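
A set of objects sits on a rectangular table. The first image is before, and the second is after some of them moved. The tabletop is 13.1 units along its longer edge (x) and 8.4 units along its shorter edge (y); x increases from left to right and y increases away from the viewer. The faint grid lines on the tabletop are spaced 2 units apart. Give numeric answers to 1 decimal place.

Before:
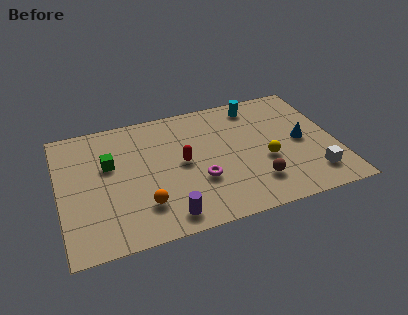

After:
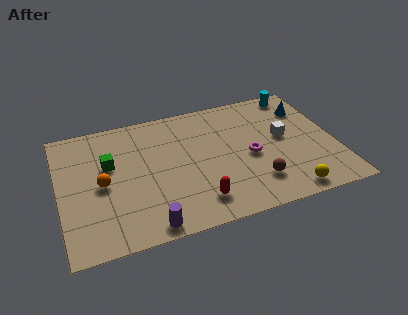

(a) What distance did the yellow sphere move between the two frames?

2.5

The yellow sphere moved from about (9.7, 3.3) to (10.5, 0.9), a distance of √(0.8² + 2.4²) ≈ 2.5.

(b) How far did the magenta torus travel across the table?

2.7

The magenta torus moved from about (6.5, 2.9) to (9.0, 3.8), a distance of √(2.5² + 0.9²) ≈ 2.7.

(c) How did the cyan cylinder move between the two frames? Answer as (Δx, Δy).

(2.1, 0.3)

The cyan cylinder started near (9.6, 7.2) and ended near (11.7, 7.5).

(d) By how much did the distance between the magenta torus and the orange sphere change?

+4.2

They were about 2.8 units apart before and 7.0 after — 4.2 units further apart.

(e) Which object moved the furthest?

the white cube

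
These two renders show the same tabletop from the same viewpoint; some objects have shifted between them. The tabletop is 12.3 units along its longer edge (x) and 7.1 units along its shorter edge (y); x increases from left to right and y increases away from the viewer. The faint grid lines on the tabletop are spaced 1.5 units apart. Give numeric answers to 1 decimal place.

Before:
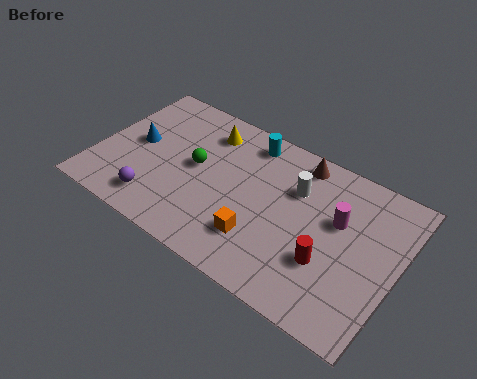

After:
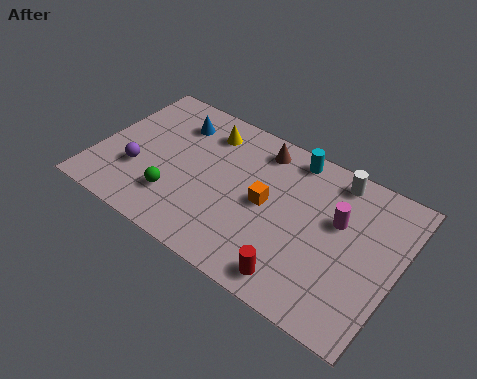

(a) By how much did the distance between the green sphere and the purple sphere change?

-1.0

They were about 2.8 units apart before and 1.8 after — 1.0 units closer together.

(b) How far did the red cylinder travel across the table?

1.7

From (9.7, 2.4) to (8.7, 1.0), the red cylinder covered √(1.0² + 1.4²) ≈ 1.7 units.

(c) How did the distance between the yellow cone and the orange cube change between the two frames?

-1.2

Before: roughly 4.8 units apart; after: 3.6. That's 1.2 units closer together.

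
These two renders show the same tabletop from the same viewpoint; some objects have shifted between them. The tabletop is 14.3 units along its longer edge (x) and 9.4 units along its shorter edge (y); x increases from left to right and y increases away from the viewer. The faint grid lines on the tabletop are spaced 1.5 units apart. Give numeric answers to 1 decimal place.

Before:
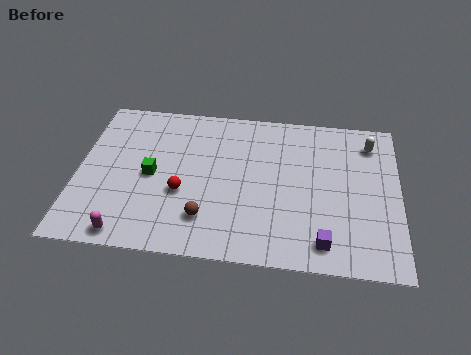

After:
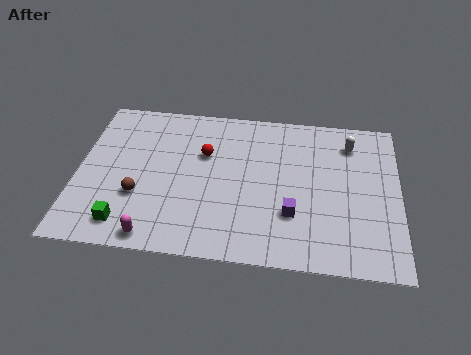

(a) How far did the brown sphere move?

3.2

The brown sphere was near (5.8, 2.2) before and (2.8, 3.2) after, so it travelled √(3.0² + 1.0²) ≈ 3.2 units.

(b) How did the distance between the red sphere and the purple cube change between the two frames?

-1.6

They were about 6.7 units apart before and 5.1 after — 1.6 units closer together.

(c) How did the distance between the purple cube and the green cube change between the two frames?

-0.9

They were about 8.3 units apart before and 7.4 after — 0.9 units closer together.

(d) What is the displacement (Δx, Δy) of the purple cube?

(-1.4, 1.5)

From the two frames, the purple cube sits at roughly (11.0, 1.4) before and (9.6, 2.9) after.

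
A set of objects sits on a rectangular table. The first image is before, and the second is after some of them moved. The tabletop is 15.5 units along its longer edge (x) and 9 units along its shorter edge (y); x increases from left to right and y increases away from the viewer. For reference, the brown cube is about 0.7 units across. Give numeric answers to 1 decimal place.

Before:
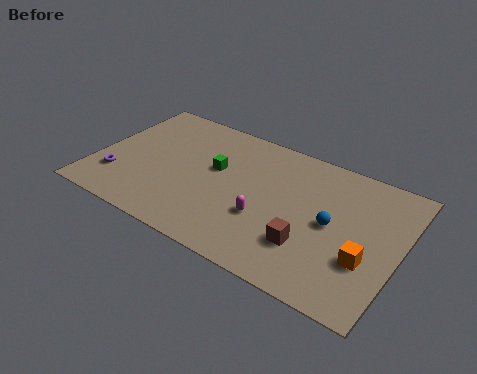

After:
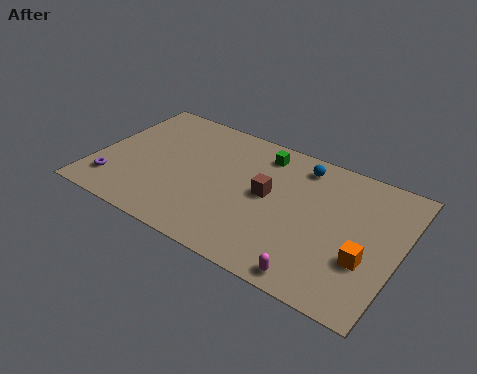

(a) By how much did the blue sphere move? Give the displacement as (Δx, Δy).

(-2.0, 3.1)

From the two frames, the blue sphere sits at roughly (12.1, 4.5) before and (10.1, 7.6) after.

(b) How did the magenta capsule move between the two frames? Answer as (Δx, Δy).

(2.9, -2.3)

The magenta capsule was at about (8.9, 3.2) and moved to about (11.8, 0.9).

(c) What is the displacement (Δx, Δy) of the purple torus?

(-0.1, -0.5)

From the two frames, the purple torus sits at roughly (1.3, 2.4) before and (1.2, 1.9) after.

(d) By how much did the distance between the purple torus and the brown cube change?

-1.8

The distance was about 9.9 in the first image and 8.1 in the second, so they moved 1.8 units closer together.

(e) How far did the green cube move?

3.0

The green cube moved from about (6.0, 5.3) to (8.1, 7.5), a distance of √(2.1² + 2.2²) ≈ 3.0.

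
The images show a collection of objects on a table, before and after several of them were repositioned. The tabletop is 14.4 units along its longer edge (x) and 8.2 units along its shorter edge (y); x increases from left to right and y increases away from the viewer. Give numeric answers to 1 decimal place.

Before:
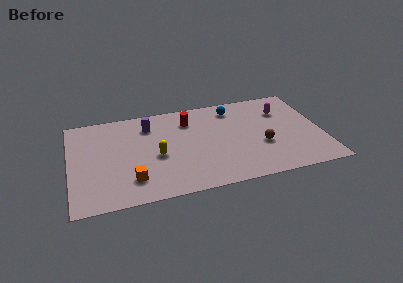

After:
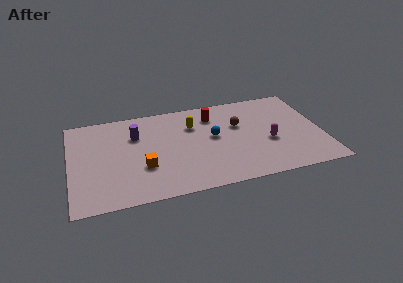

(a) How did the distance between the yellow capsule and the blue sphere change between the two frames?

-3.9

Before: roughly 5.6 units apart; after: 1.7. That's 3.9 units closer together.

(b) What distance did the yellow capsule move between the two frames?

3.1

The yellow capsule was near (4.9, 3.6) before and (7.1, 5.8) after, so it travelled √(2.2² + 2.2²) ≈ 3.1 units.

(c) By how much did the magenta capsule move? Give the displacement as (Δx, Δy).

(-1.0, -2.6)

The magenta capsule started near (12.3, 5.9) and ended near (11.3, 3.3).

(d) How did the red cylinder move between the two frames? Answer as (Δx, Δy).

(1.4, 0.1)

The red cylinder was at about (6.9, 6.3) and moved to about (8.3, 6.4).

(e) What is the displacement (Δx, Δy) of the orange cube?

(0.7, 0.9)

The orange cube started near (3.4, 1.9) and ended near (4.1, 2.8).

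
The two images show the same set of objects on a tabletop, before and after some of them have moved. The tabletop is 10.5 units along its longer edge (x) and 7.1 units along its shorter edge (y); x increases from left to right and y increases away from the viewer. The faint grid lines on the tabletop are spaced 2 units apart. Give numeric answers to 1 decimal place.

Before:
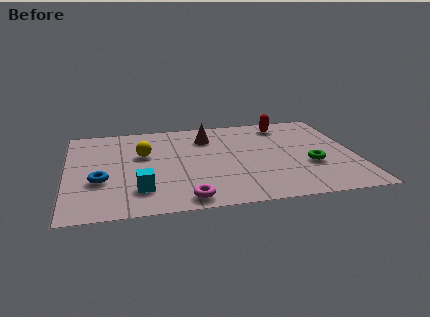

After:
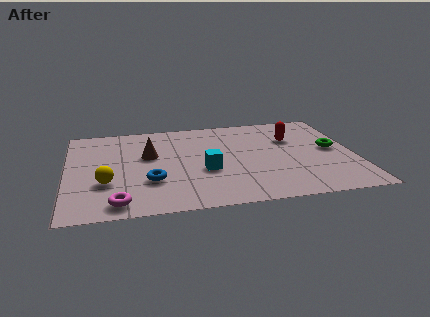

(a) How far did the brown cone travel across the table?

2.5

The brown cone was near (5.2, 5.4) before and (3.0, 4.3) after, so it travelled √(2.2² + 1.1²) ≈ 2.5 units.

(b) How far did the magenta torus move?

2.4

The magenta torus was near (4.2, 0.8) before and (1.8, 0.9) after, so it travelled √(2.4² + 0.1²) ≈ 2.4 units.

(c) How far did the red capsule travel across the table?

1.2

From (8.1, 6.0) to (8.3, 4.8), the red capsule covered √(0.2² + 1.2²) ≈ 1.2 units.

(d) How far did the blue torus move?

1.8

The blue torus moved from about (1.2, 2.6) to (3.0, 2.3), a distance of √(1.8² + 0.3²) ≈ 1.8.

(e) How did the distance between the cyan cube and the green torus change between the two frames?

-1.5

Before: roughly 6.3 units apart; after: 4.8. That's 1.5 units closer together.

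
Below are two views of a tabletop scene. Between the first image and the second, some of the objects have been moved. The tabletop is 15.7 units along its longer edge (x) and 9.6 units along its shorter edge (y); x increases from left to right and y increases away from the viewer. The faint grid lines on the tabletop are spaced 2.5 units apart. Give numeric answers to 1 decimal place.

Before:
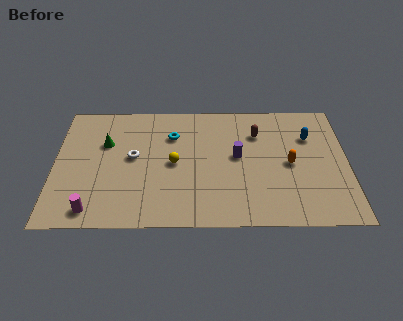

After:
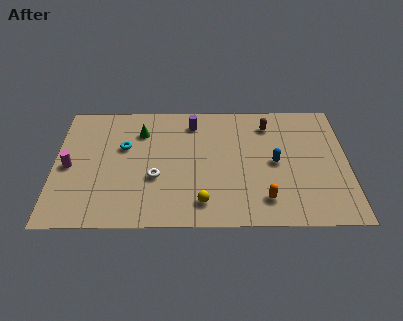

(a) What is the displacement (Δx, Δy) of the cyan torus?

(-2.6, -0.9)

From the two frames, the cyan torus sits at roughly (6.3, 6.9) before and (3.7, 6.0) after.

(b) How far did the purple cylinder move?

3.6

The purple cylinder moved from about (9.8, 5.2) to (7.4, 7.9), a distance of √(2.4² + 2.7²) ≈ 3.6.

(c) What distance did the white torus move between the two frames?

2.0

The white torus moved from about (4.2, 5.2) to (5.4, 3.6), a distance of √(1.2² + 1.6²) ≈ 2.0.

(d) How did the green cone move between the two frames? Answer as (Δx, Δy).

(1.9, 0.9)

From the two frames, the green cone sits at roughly (2.7, 6.3) before and (4.6, 7.2) after.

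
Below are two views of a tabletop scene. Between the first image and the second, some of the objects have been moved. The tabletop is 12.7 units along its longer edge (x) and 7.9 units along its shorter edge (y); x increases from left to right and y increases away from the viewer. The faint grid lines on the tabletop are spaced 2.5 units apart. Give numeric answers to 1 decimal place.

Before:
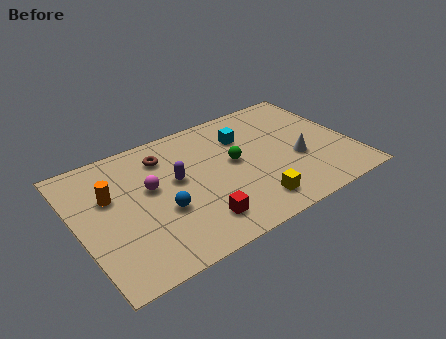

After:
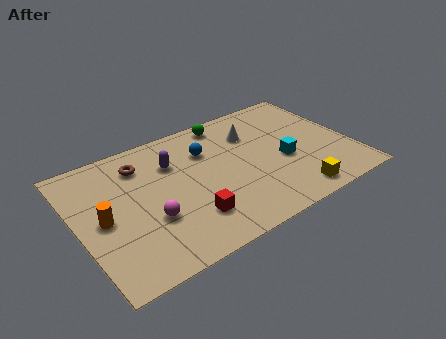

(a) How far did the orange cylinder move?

1.3

The orange cylinder was near (1.6, 5.0) before and (1.1, 3.8) after, so it travelled √(0.5² + 1.2²) ≈ 1.3 units.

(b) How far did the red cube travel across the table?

0.5

From (5.1, 1.6) to (4.8, 2.0), the red cube covered √(0.3² + 0.4²) ≈ 0.5 units.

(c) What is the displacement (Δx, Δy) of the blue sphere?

(2.5, 2.6)

The blue sphere was at about (3.7, 3.0) and moved to about (6.2, 5.6).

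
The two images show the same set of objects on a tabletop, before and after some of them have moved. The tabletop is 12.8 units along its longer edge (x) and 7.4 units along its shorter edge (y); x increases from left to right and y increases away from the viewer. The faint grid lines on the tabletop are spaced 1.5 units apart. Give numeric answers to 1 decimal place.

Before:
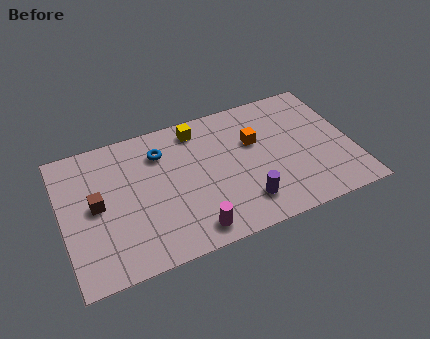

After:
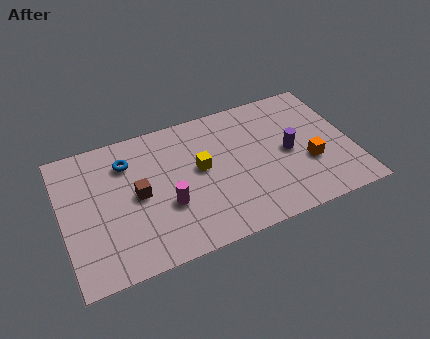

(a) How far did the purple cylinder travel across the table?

3.0

From (7.8, 1.6) to (10.0, 3.6), the purple cylinder covered √(2.2² + 2.0²) ≈ 3.0 units.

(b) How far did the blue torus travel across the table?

1.5

From (4.5, 5.6) to (3.0, 5.6), the blue torus covered √(1.5² + 0.0²) ≈ 1.5 units.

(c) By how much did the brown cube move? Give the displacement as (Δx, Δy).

(1.8, -0.1)

From the two frames, the brown cube sits at roughly (1.5, 3.8) before and (3.3, 3.7) after.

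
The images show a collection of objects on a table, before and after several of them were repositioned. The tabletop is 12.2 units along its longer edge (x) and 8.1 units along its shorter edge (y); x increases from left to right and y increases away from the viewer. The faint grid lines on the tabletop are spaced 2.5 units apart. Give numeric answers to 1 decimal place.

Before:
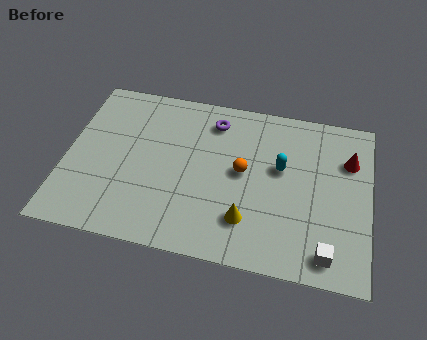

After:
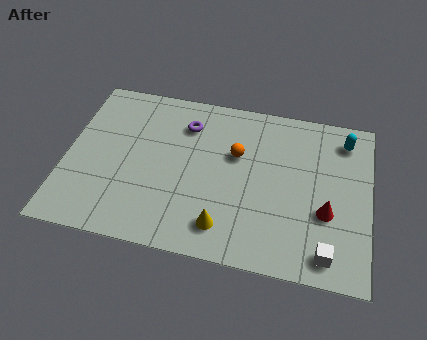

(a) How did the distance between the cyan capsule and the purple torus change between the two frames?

+3.1

They were about 3.3 units apart before and 6.4 after — 3.1 units further apart.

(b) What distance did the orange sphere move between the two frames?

0.9

The orange sphere moved from about (7.1, 4.3) to (6.8, 5.1), a distance of √(0.3² + 0.8²) ≈ 0.9.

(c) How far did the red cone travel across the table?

2.8

The red cone moved from about (11.3, 5.7) to (10.5, 3.0), a distance of √(0.8² + 2.7²) ≈ 2.8.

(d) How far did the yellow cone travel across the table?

1.0

The yellow cone was near (7.4, 2.0) before and (6.5, 1.5) after, so it travelled √(0.9² + 0.5²) ≈ 1.0 units.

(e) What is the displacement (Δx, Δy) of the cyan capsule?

(2.5, 1.9)

The cyan capsule was at about (8.6, 4.8) and moved to about (11.1, 6.7).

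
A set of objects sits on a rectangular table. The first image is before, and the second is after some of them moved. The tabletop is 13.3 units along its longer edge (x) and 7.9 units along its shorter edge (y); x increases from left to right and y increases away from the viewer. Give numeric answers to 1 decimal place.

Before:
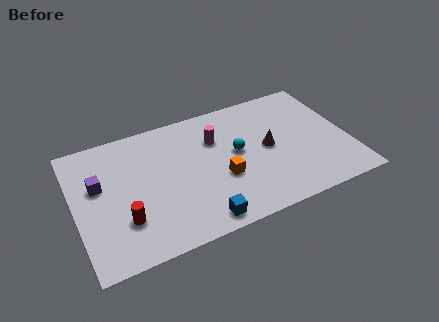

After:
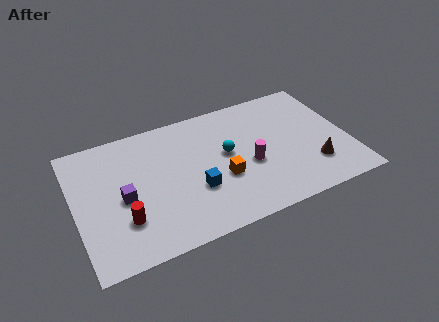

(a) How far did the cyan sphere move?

0.5

The cyan sphere moved from about (7.9, 4.3) to (7.4, 4.4), a distance of √(0.5² + 0.1²) ≈ 0.5.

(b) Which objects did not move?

the orange cube and the red cylinder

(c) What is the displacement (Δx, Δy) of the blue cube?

(0.0, 1.9)

The blue cube was at about (5.7, 0.9) and moved to about (5.7, 2.8).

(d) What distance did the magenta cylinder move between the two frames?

2.6

The magenta cylinder was near (7.0, 5.5) before and (8.4, 3.3) after, so it travelled √(1.4² + 2.2²) ≈ 2.6 units.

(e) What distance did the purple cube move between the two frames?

1.6

The purple cube moved from about (1.2, 4.8) to (2.3, 3.6), a distance of √(1.1² + 1.2²) ≈ 1.6.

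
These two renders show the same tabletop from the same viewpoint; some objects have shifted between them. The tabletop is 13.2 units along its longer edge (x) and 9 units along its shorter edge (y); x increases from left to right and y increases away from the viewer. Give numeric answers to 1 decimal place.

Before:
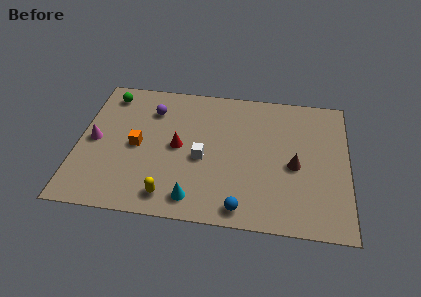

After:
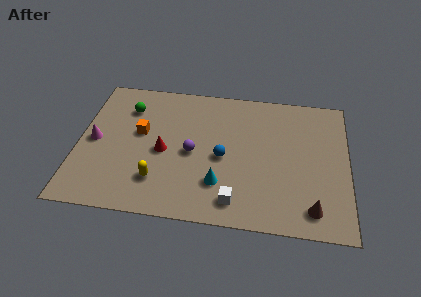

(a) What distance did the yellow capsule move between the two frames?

1.1

The yellow capsule moved from about (4.6, 1.3) to (4.0, 2.2), a distance of √(0.6² + 0.9²) ≈ 1.1.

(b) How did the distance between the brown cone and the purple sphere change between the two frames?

-1.1

Before: roughly 7.6 units apart; after: 6.5. That's 1.1 units closer together.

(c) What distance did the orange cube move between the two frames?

0.9

The orange cube was near (2.9, 4.3) before and (3.0, 5.2) after, so it travelled √(0.1² + 0.9²) ≈ 0.9 units.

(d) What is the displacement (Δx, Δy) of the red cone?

(-0.7, -0.4)

From the two frames, the red cone sits at roughly (4.9, 4.5) before and (4.2, 4.1) after.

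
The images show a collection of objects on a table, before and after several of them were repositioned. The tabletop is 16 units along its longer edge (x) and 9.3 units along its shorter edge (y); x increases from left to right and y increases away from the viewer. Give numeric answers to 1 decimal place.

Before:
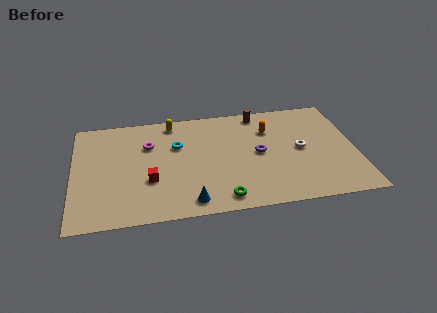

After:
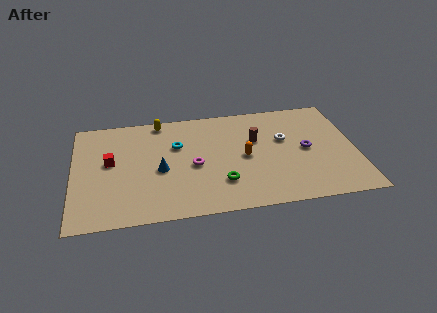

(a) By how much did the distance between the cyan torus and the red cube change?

+0.7

Before: roughly 3.2 units apart; after: 3.9. That's 0.7 units further apart.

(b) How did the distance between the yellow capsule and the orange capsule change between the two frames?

+0.4

Before: roughly 5.7 units apart; after: 6.1. That's 0.4 units further apart.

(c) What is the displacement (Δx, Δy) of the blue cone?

(-1.6, 2.9)

From the two frames, the blue cone sits at roughly (6.5, 1.2) before and (4.9, 4.1) after.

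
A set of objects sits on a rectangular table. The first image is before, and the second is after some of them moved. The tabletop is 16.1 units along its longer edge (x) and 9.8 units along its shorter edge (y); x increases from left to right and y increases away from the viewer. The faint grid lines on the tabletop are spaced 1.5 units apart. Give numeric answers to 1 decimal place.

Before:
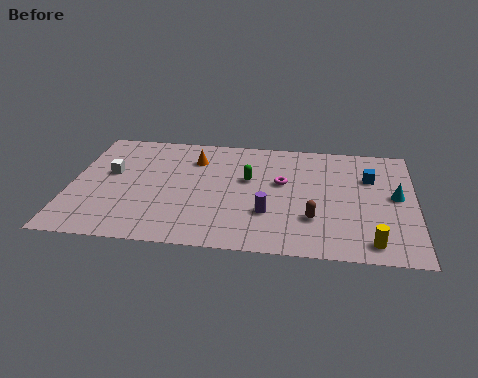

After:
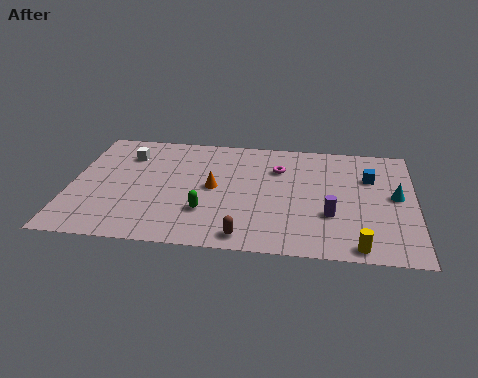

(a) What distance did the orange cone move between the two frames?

2.6

From (5.7, 7.4) to (6.7, 5.0), the orange cone covered √(1.0² + 2.4²) ≈ 2.6 units.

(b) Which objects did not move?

the blue cube and the cyan cone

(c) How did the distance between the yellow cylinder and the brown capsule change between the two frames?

+2.1

The distance was about 3.1 in the first image and 5.2 in the second, so they moved 2.1 units further apart.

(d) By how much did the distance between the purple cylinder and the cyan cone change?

-2.7

Before: roughly 6.3 units apart; after: 3.6. That's 2.7 units closer together.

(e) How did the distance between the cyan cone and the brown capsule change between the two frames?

+3.6

Before: roughly 4.4 units apart; after: 8.0. That's 3.6 units further apart.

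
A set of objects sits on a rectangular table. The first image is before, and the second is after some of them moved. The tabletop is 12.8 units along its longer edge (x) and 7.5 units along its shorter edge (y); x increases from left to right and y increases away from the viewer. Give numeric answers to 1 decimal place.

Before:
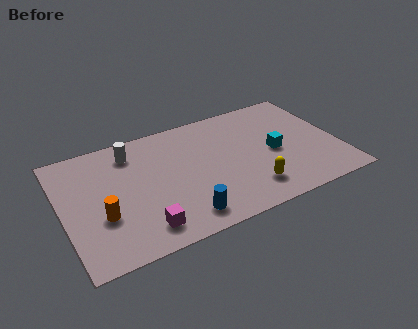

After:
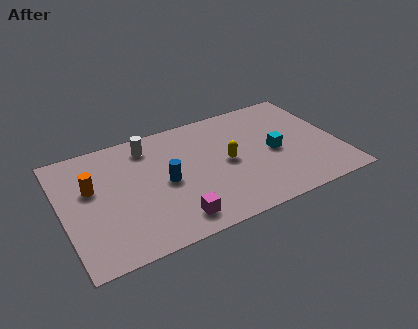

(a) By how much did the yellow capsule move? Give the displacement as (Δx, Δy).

(-0.8, 2.1)

From the two frames, the yellow capsule sits at roughly (8.4, 1.6) before and (7.6, 3.7) after.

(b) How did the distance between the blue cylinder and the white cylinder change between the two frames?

-2.6

They were about 5.2 units apart before and 2.6 after — 2.6 units closer together.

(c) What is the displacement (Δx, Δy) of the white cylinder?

(0.8, 0.1)

From the two frames, the white cylinder sits at roughly (3.4, 6.1) before and (4.2, 6.2) after.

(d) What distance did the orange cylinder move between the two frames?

1.9

From (1.7, 2.7) to (1.4, 4.6), the orange cylinder covered √(0.3² + 1.9²) ≈ 1.9 units.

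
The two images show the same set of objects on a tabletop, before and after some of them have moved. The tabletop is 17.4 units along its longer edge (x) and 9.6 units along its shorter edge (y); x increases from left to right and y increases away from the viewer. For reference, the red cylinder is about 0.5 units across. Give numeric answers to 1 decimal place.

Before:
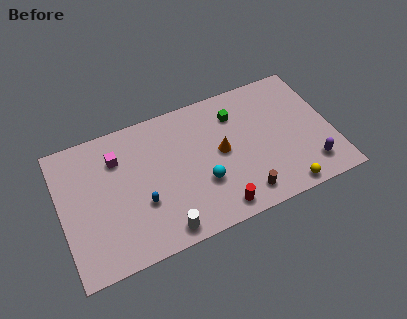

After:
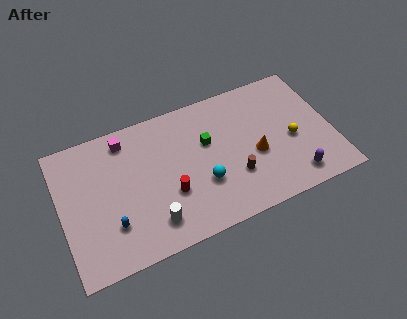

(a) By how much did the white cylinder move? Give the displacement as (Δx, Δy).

(-0.6, 0.8)

The white cylinder was at about (6.1, 1.1) and moved to about (5.5, 1.9).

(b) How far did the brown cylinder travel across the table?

1.6

The brown cylinder moved from about (11.3, 1.5) to (10.9, 3.0), a distance of √(0.4² + 1.5²) ≈ 1.6.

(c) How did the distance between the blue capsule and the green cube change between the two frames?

-0.3

The distance was about 7.6 in the first image and 7.3 in the second, so they moved 0.3 units closer together.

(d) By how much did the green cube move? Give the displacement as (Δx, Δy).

(-2.0, -1.3)

The green cube started near (11.5, 7.3) and ended near (9.5, 6.0).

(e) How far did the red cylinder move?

3.6

The red cylinder moved from about (9.6, 1.2) to (6.8, 3.4), a distance of √(2.8² + 2.2²) ≈ 3.6.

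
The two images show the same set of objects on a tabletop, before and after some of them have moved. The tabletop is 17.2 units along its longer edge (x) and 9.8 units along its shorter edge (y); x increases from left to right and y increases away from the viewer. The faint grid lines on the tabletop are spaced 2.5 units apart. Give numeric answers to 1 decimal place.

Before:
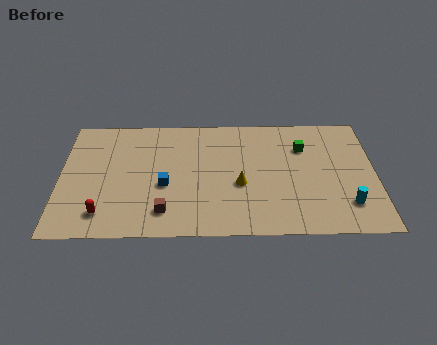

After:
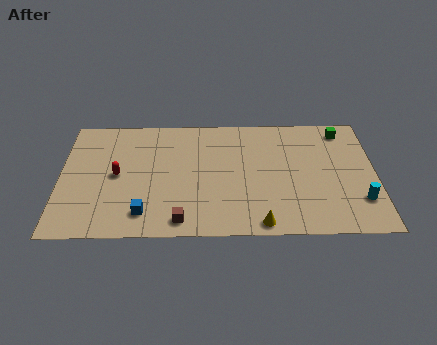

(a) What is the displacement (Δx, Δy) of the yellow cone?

(1.1, -3.1)

From the two frames, the yellow cone sits at roughly (9.8, 4.0) before and (10.9, 0.9) after.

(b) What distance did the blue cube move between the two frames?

2.5

From (5.7, 4.0) to (4.6, 1.8), the blue cube covered √(1.1² + 2.2²) ≈ 2.5 units.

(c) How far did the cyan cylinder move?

0.8

The cyan cylinder moved from about (15.6, 2.3) to (16.3, 2.6), a distance of √(0.7² + 0.3²) ≈ 0.8.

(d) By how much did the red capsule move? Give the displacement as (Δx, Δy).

(0.7, 3.1)

The red capsule started near (2.4, 1.8) and ended near (3.1, 4.9).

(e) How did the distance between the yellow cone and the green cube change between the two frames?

+4.2

The distance was about 4.6 in the first image and 8.8 in the second, so they moved 4.2 units further apart.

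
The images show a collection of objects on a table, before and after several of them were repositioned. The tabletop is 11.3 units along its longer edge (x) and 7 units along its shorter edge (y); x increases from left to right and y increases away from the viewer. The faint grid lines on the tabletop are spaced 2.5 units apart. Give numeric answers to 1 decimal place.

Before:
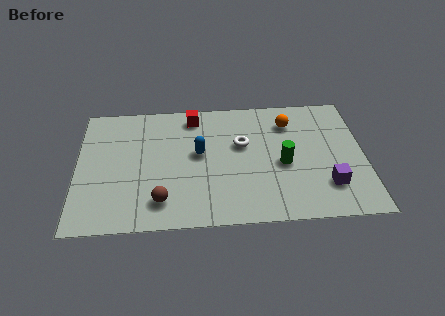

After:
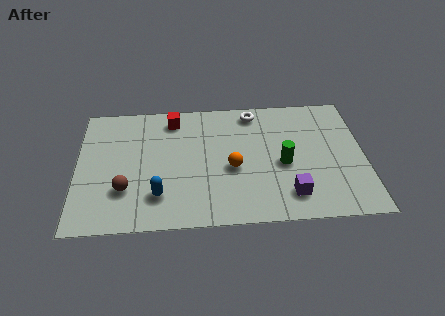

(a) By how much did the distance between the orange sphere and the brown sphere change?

-2.2

The distance was about 6.5 in the first image and 4.3 in the second, so they moved 2.2 units closer together.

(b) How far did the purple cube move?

1.6

The purple cube was near (9.8, 1.8) before and (8.3, 1.4) after, so it travelled √(1.5² + 0.4²) ≈ 1.6 units.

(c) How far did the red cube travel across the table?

0.8

The red cube was near (4.6, 6.0) before and (3.8, 5.9) after, so it travelled √(0.8² + 0.1²) ≈ 0.8 units.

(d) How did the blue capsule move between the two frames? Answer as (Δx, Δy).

(-1.6, -2.2)

The blue capsule started near (4.8, 3.9) and ended near (3.2, 1.7).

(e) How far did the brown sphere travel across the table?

1.6

From (3.3, 1.4) to (1.9, 2.1), the brown sphere covered √(1.4² + 0.7²) ≈ 1.6 units.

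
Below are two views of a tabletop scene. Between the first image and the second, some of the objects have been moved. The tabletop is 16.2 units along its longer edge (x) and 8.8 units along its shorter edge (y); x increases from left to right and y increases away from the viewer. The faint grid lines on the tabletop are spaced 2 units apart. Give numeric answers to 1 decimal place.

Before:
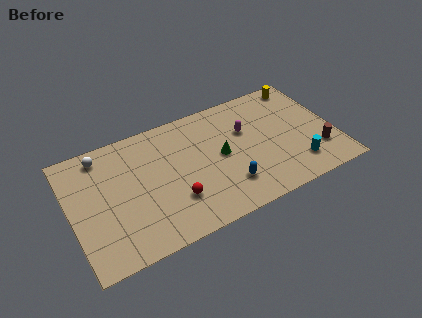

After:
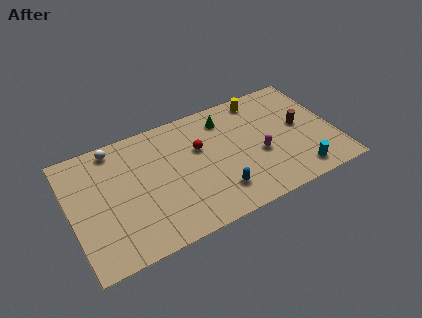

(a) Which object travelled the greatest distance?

the red sphere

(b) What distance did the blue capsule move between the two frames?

0.6

The blue capsule was near (9.3, 2.2) before and (8.7, 2.0) after, so it travelled √(0.6² + 0.2²) ≈ 0.6 units.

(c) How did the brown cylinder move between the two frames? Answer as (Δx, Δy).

(-0.8, 2.3)

The brown cylinder started near (15.0, 2.4) and ended near (14.2, 4.7).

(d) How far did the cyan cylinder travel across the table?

0.6

The cyan cylinder moved from about (13.6, 1.9) to (13.6, 1.3), a distance of √(0.0² + 0.6²) ≈ 0.6.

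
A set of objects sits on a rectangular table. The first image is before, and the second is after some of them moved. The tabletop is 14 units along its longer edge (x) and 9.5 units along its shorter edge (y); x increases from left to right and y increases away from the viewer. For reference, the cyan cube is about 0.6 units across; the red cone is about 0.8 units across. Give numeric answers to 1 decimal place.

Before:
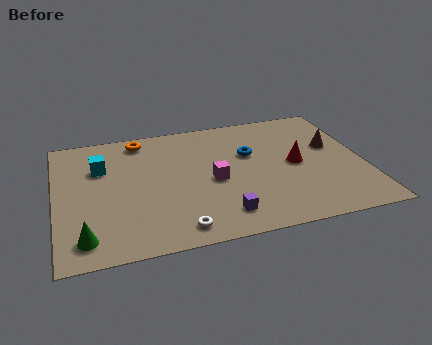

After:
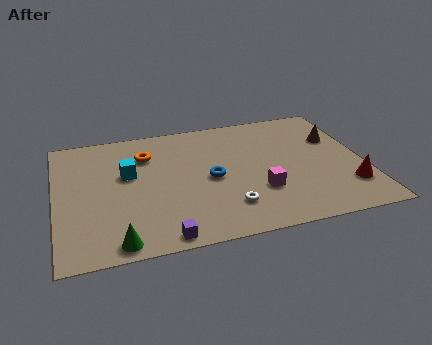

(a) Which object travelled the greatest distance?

the red cone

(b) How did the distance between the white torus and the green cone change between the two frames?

+1.1

The distance was about 4.1 in the first image and 5.2 in the second, so they moved 1.1 units further apart.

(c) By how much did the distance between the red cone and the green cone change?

+0.4

Before: roughly 10.2 units apart; after: 10.6. That's 0.4 units further apart.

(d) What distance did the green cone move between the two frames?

1.5

From (1.2, 1.5) to (2.6, 0.9), the green cone covered √(1.4² + 0.6²) ≈ 1.5 units.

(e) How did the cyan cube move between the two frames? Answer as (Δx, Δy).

(1.2, -0.8)

From the two frames, the cyan cube sits at roughly (2.1, 6.5) before and (3.3, 5.7) after.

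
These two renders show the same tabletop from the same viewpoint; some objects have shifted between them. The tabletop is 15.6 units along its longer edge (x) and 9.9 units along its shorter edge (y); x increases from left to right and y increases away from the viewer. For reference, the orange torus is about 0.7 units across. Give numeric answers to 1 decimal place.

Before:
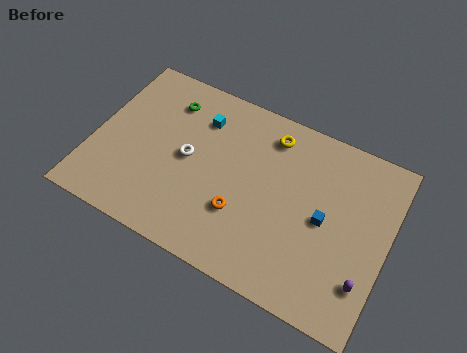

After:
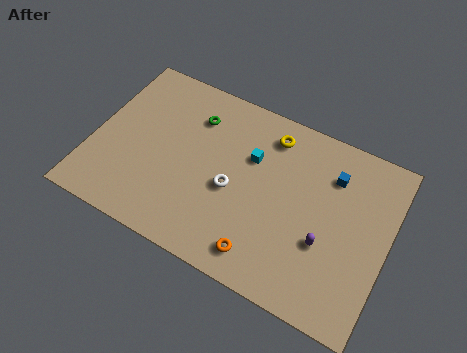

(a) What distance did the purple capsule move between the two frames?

2.5

From (14.7, 2.5) to (12.5, 3.6), the purple capsule covered √(2.2² + 1.1²) ≈ 2.5 units.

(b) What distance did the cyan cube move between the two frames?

3.1

The cyan cube moved from about (5.3, 7.5) to (8.2, 6.5), a distance of √(2.9² + 1.0²) ≈ 3.1.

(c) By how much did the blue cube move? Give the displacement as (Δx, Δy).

(0.1, 2.6)

The blue cube was at about (12.3, 4.8) and moved to about (12.4, 7.4).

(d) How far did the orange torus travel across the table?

2.2

The orange torus moved from about (8.1, 3.2) to (9.5, 1.5), a distance of √(1.4² + 1.7²) ≈ 2.2.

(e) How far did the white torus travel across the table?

2.6

The white torus moved from about (5.0, 5.0) to (7.5, 4.3), a distance of √(2.5² + 0.7²) ≈ 2.6.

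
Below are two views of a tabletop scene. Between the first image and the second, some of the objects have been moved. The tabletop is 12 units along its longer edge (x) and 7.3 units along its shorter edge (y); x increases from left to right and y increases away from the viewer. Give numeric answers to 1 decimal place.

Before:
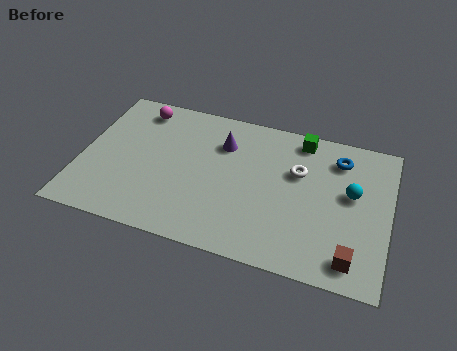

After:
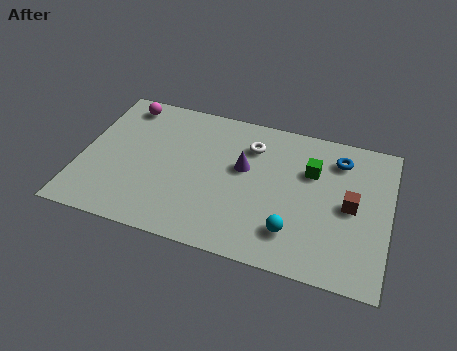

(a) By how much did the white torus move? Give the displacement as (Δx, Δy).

(-1.9, 0.8)

The white torus was at about (8.4, 4.7) and moved to about (6.5, 5.5).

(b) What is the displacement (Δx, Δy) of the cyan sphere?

(-2.1, -2.5)

From the two frames, the cyan sphere sits at roughly (10.5, 4.2) before and (8.4, 1.7) after.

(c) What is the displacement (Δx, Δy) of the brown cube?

(-0.2, 2.5)

From the two frames, the brown cube sits at roughly (10.7, 1.1) before and (10.5, 3.6) after.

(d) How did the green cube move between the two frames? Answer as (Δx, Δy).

(0.5, -1.5)

The green cube started near (8.4, 6.4) and ended near (8.9, 4.9).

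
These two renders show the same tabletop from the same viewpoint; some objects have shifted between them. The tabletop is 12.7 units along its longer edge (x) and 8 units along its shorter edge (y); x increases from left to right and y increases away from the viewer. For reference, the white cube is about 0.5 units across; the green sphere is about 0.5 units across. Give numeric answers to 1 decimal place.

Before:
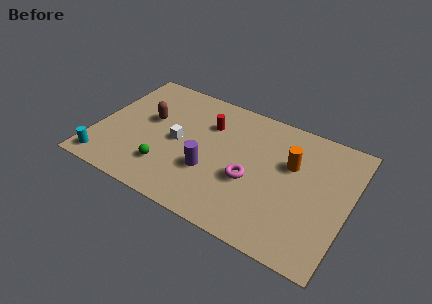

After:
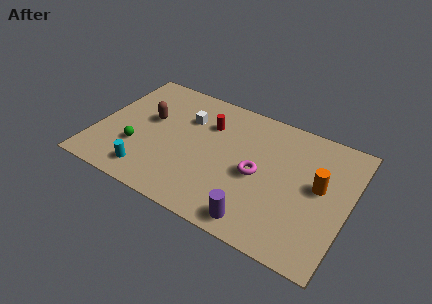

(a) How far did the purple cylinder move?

3.2

From (5.9, 2.8) to (8.6, 1.0), the purple cylinder covered √(2.7² + 1.8²) ≈ 3.2 units.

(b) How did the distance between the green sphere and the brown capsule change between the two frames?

-0.9

The distance was about 3.0 in the first image and 2.1 in the second, so they moved 0.9 units closer together.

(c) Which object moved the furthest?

the purple cylinder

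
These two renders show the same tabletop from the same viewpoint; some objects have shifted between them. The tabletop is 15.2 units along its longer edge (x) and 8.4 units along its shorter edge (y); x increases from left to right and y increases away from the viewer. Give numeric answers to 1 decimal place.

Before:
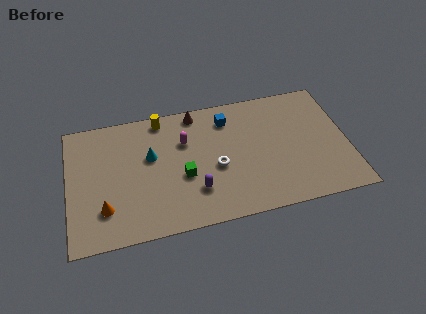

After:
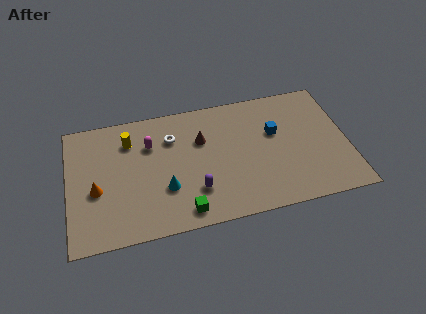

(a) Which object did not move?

the purple capsule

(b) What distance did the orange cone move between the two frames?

1.4

The orange cone was near (1.9, 2.2) before and (1.5, 3.5) after, so it travelled √(0.4² + 1.3²) ≈ 1.4 units.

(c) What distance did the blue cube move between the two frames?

2.9

The blue cube moved from about (8.8, 6.7) to (11.3, 5.2), a distance of √(2.5² + 1.5²) ≈ 2.9.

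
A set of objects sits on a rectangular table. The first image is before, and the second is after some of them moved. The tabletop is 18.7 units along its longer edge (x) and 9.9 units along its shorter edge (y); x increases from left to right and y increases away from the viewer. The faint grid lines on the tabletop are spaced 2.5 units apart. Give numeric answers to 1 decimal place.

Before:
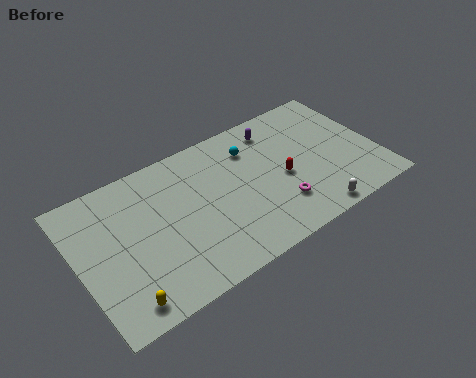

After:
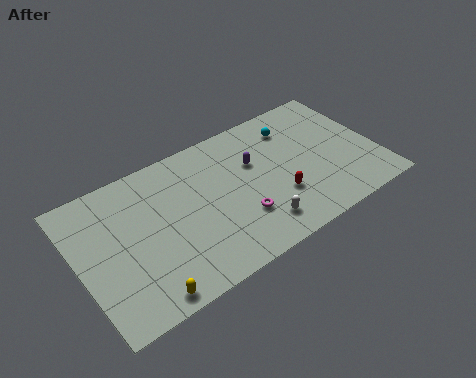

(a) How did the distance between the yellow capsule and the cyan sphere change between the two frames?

+1.6

Before: roughly 11.0 units apart; after: 12.6. That's 1.6 units further apart.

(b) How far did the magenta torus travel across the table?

2.4

The magenta torus was near (12.1, 2.6) before and (9.7, 3.0) after, so it travelled √(2.4² + 0.4²) ≈ 2.4 units.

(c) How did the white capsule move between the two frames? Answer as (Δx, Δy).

(-3.3, 1.0)

The white capsule started near (13.9, 0.9) and ended near (10.6, 1.9).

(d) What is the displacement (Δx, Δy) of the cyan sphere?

(2.8, 0.3)

From the two frames, the cyan sphere sits at roughly (11.2, 7.5) before and (14.0, 7.8) after.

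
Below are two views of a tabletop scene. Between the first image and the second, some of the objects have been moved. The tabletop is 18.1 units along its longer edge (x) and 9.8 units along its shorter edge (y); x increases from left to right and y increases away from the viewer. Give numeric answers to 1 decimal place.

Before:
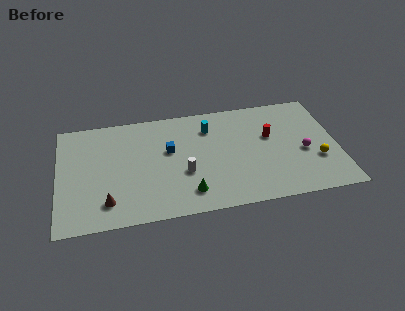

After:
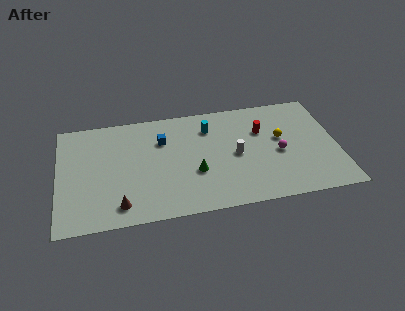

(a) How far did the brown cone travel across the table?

0.9

From (3.1, 2.0) to (3.9, 1.6), the brown cone covered √(0.8² + 0.4²) ≈ 0.9 units.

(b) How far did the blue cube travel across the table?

1.1

The blue cube moved from about (7.2, 5.9) to (6.8, 6.9), a distance of √(0.4² + 1.0²) ≈ 1.1.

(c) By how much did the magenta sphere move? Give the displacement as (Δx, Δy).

(-1.6, 0.2)

From the two frames, the magenta sphere sits at roughly (15.9, 4.2) before and (14.3, 4.4) after.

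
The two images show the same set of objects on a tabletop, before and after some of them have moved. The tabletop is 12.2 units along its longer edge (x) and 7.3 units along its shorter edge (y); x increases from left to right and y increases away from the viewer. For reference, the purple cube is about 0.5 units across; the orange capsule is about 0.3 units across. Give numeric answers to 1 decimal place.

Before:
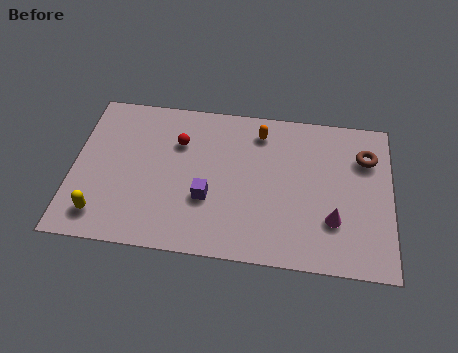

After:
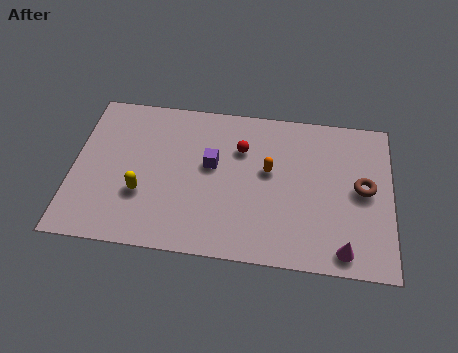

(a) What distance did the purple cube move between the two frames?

1.6

From (5.2, 2.6) to (5.3, 4.2), the purple cube covered √(0.1² + 1.6²) ≈ 1.6 units.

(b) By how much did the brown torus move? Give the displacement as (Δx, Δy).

(-0.1, -1.5)

From the two frames, the brown torus sits at roughly (11.2, 5.3) before and (11.1, 3.8) after.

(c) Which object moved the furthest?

the red sphere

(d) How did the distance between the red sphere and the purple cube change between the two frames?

-1.4

Before: roughly 2.8 units apart; after: 1.4. That's 1.4 units closer together.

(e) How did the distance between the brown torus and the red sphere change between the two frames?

-2.3

The distance was about 7.2 in the first image and 4.9 in the second, so they moved 2.3 units closer together.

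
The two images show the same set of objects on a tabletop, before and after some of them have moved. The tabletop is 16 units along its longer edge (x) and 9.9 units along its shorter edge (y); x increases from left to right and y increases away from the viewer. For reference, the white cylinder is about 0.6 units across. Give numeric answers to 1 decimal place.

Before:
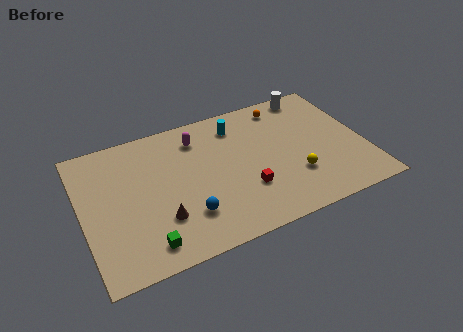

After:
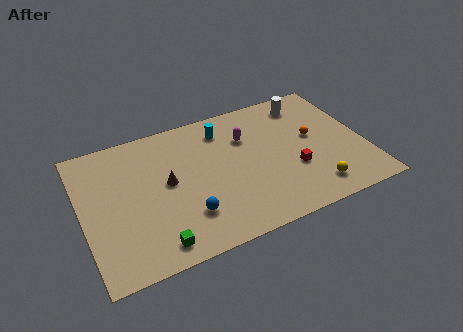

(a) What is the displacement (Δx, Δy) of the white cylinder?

(-0.4, -0.6)

The white cylinder was at about (13.6, 8.9) and moved to about (13.2, 8.3).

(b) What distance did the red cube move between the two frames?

2.8

From (9.0, 3.1) to (11.8, 3.5), the red cube covered √(2.8² + 0.4²) ≈ 2.8 units.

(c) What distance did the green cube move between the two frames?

0.5

The green cube was near (3.2, 1.5) before and (3.7, 1.3) after, so it travelled √(0.5² + 0.2²) ≈ 0.5 units.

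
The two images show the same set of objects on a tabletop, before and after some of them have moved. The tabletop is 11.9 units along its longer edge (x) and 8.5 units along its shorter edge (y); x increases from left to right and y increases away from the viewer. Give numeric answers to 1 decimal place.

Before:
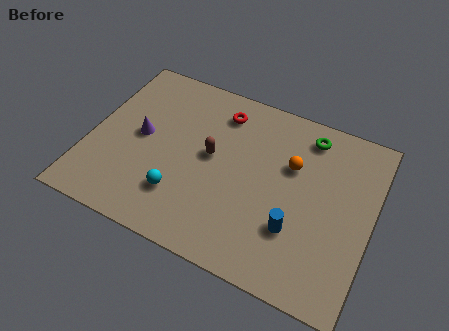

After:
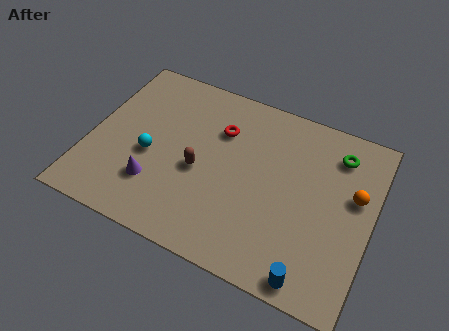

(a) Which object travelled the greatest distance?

the orange sphere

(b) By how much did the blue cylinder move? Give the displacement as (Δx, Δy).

(0.9, -1.8)

From the two frames, the blue cylinder sits at roughly (8.9, 2.6) before and (9.8, 0.8) after.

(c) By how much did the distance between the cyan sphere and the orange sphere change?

+3.2

They were about 5.4 units apart before and 8.6 after — 3.2 units further apart.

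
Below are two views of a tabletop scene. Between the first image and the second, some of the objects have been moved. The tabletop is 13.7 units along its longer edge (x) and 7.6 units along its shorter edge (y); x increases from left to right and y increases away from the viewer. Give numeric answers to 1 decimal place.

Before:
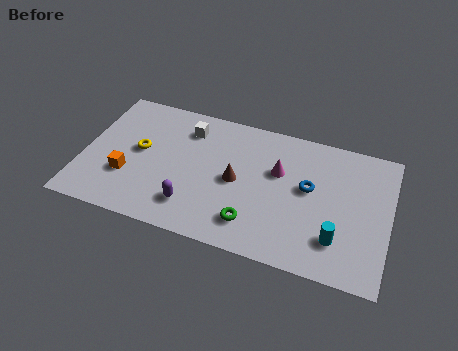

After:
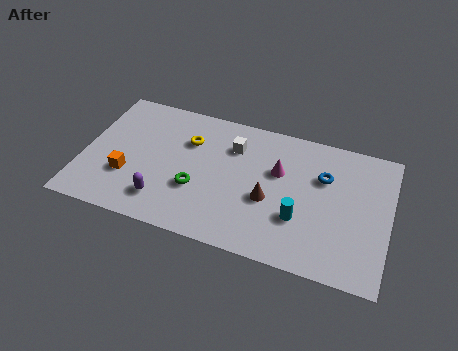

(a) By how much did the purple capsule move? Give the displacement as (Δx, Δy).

(-1.3, -0.1)

From the two frames, the purple capsule sits at roughly (5.1, 1.7) before and (3.8, 1.6) after.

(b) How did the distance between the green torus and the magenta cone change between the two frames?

+0.8

Before: roughly 3.3 units apart; after: 4.1. That's 0.8 units further apart.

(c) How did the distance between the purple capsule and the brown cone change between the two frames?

+2.1

They were about 2.7 units apart before and 4.8 after — 2.1 units further apart.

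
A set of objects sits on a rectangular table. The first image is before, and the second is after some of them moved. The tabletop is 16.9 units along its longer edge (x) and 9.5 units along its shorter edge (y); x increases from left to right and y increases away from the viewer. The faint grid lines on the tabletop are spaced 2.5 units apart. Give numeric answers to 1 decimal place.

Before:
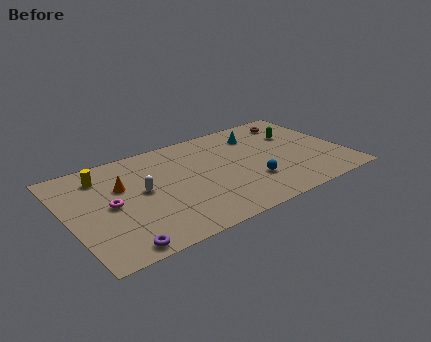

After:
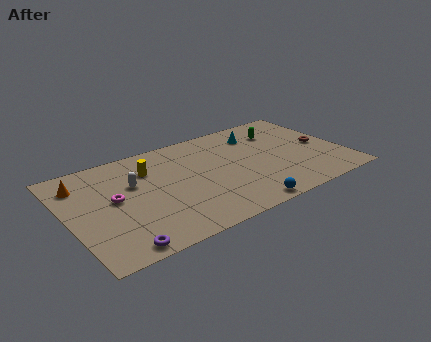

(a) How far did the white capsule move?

1.0

The white capsule moved from about (4.5, 5.1) to (4.1, 6.0), a distance of √(0.4² + 0.9²) ≈ 1.0.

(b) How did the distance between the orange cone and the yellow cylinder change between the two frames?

+2.3

They were about 1.8 units apart before and 4.1 after — 2.3 units further apart.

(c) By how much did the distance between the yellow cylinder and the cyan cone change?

-2.8

They were about 9.7 units apart before and 6.9 after — 2.8 units closer together.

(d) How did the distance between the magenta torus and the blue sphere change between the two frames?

-0.3

Before: roughly 8.6 units apart; after: 8.3. That's 0.3 units closer together.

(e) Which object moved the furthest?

the brown torus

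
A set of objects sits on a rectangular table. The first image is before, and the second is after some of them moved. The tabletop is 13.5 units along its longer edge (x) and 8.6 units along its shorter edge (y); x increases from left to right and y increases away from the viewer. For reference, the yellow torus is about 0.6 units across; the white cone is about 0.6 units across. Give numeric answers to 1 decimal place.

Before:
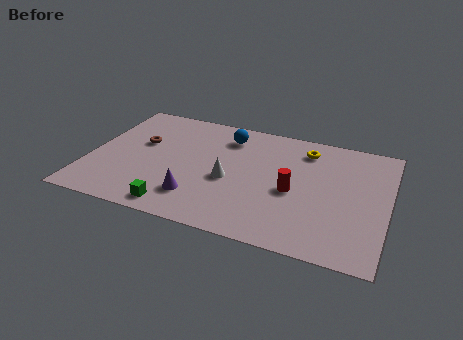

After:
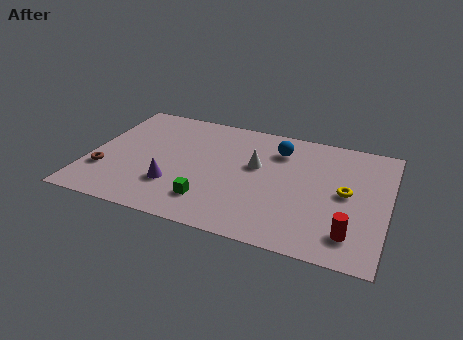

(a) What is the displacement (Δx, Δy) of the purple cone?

(-1.1, 0.5)

The purple cone was at about (5.1, 2.0) and moved to about (4.0, 2.5).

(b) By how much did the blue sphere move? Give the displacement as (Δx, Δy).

(2.4, -0.3)

The blue sphere started near (6.0, 6.9) and ended near (8.4, 6.6).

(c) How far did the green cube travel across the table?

1.7

The green cube moved from about (4.3, 1.0) to (5.7, 1.9), a distance of √(1.4² + 0.9²) ≈ 1.7.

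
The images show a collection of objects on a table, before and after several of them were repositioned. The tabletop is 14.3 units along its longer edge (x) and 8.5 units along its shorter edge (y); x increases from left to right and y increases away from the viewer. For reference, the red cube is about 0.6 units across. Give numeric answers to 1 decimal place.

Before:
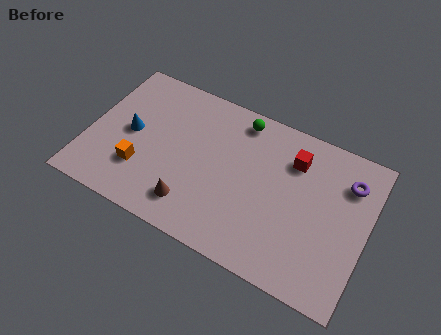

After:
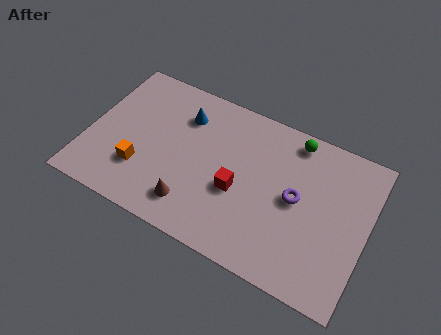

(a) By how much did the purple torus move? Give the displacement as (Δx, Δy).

(-2.4, -2.0)

From the two frames, the purple torus sits at roughly (13.1, 6.4) before and (10.7, 4.4) after.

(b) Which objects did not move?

the orange cube and the brown cone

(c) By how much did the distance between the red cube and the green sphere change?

+1.6

The distance was about 3.1 in the first image and 4.7 in the second, so they moved 1.6 units further apart.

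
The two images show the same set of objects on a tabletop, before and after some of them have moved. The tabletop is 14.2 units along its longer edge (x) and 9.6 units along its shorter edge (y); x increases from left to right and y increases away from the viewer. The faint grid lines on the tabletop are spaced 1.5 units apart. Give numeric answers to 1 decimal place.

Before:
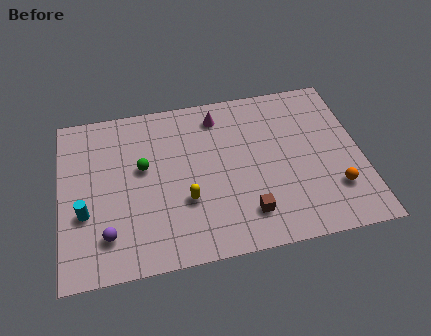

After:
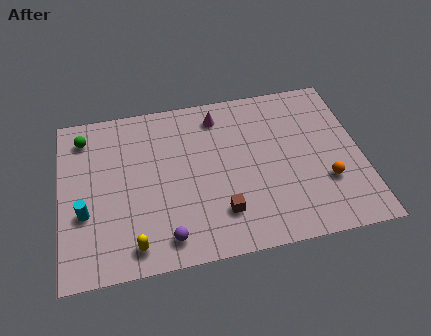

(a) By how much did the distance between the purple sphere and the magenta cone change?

-0.9

Before: roughly 8.1 units apart; after: 7.2. That's 0.9 units closer together.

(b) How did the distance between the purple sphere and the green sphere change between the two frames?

+3.5

The distance was about 3.9 in the first image and 7.4 in the second, so they moved 3.5 units further apart.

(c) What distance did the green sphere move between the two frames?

3.5

From (3.9, 5.6) to (1.2, 7.9), the green sphere covered √(2.7² + 2.3²) ≈ 3.5 units.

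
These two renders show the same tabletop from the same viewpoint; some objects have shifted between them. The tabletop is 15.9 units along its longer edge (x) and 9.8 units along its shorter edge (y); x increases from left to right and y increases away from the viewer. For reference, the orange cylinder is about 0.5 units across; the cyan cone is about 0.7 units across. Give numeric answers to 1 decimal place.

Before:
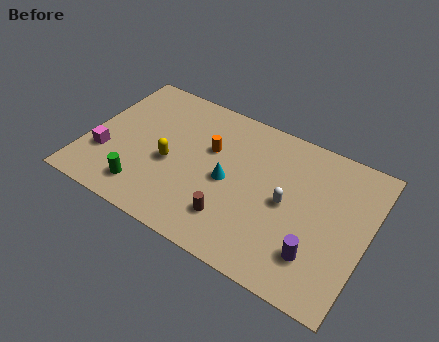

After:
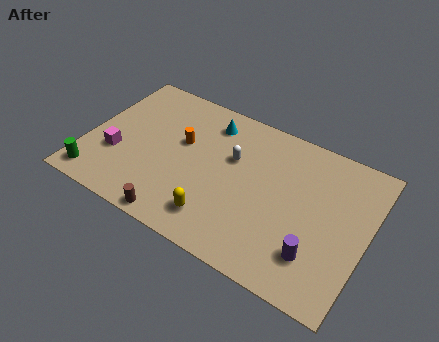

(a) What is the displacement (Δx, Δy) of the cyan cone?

(-1.6, 3.4)

The cyan cone was at about (8.1, 4.6) and moved to about (6.5, 8.0).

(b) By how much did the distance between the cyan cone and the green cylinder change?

+3.5

The distance was about 5.2 in the first image and 8.7 in the second, so they moved 3.5 units further apart.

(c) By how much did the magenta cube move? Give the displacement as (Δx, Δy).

(0.6, 0.3)

The magenta cube was at about (1.2, 3.1) and moved to about (1.8, 3.4).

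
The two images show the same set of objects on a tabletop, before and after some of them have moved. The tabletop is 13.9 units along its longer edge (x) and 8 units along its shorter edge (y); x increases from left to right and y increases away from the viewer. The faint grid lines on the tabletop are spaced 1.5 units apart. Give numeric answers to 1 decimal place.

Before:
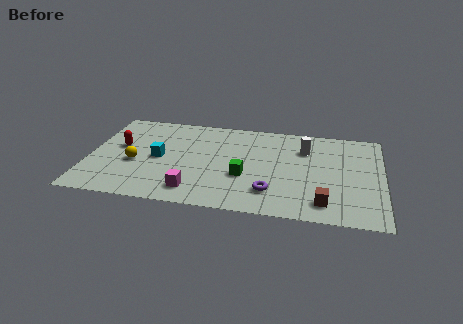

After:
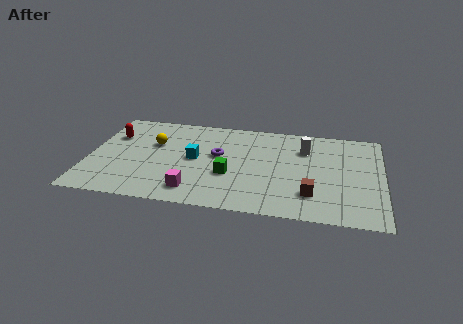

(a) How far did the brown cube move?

0.8

The brown cube moved from about (11.2, 1.4) to (10.6, 2.0), a distance of √(0.6² + 0.6²) ≈ 0.8.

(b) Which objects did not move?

the white cylinder and the magenta cube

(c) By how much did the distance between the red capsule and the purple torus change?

-2.6

The distance was about 7.8 in the first image and 5.2 in the second, so they moved 2.6 units closer together.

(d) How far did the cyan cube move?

1.7

The cyan cube was near (3.3, 3.9) before and (5.0, 4.1) after, so it travelled √(1.7² + 0.2²) ≈ 1.7 units.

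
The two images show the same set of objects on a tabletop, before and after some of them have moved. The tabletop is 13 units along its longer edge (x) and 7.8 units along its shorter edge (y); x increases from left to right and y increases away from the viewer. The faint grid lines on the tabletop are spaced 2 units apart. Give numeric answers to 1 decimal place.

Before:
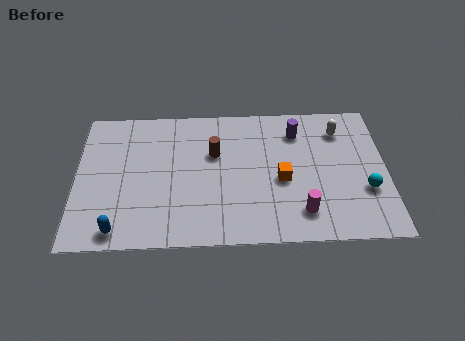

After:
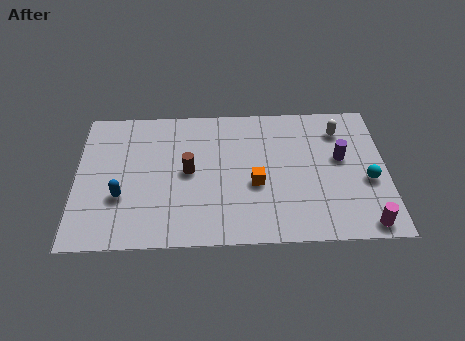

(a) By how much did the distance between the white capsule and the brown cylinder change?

+1.3

The distance was about 5.4 in the first image and 6.7 in the second, so they moved 1.3 units further apart.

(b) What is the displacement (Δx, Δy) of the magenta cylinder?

(2.6, -0.8)

From the two frames, the magenta cylinder sits at roughly (9.4, 1.6) before and (12.0, 0.8) after.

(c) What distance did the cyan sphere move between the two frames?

0.5

The cyan sphere moved from about (12.1, 2.7) to (12.2, 3.2), a distance of √(0.1² + 0.5²) ≈ 0.5.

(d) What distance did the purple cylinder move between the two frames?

2.4

The purple cylinder moved from about (9.3, 6.1) to (11.1, 4.5), a distance of √(1.8² + 1.6²) ≈ 2.4.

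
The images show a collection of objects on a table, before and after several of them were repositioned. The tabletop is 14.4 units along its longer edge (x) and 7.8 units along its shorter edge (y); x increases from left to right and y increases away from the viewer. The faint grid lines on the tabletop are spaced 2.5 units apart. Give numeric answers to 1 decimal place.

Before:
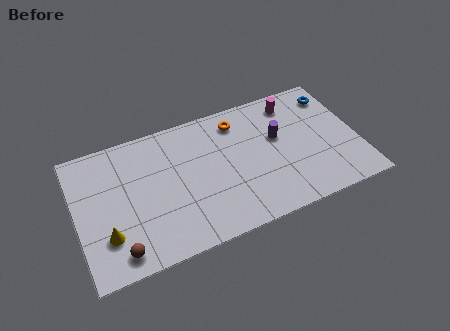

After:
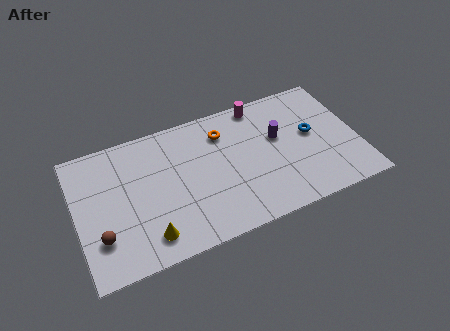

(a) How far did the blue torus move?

2.4

The blue torus was near (13.5, 6.3) before and (12.1, 4.3) after, so it travelled √(1.4² + 2.0²) ≈ 2.4 units.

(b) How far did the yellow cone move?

2.2

The yellow cone moved from about (1.4, 2.2) to (3.4, 1.4), a distance of √(2.0² + 0.8²) ≈ 2.2.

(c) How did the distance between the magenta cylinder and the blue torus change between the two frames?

+1.5

The distance was about 2.1 in the first image and 3.6 in the second, so they moved 1.5 units further apart.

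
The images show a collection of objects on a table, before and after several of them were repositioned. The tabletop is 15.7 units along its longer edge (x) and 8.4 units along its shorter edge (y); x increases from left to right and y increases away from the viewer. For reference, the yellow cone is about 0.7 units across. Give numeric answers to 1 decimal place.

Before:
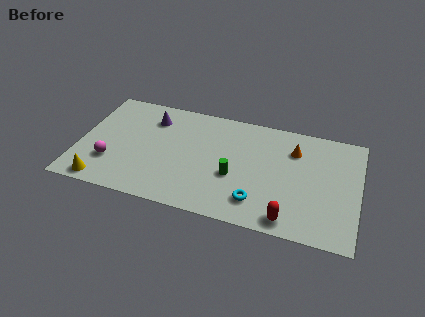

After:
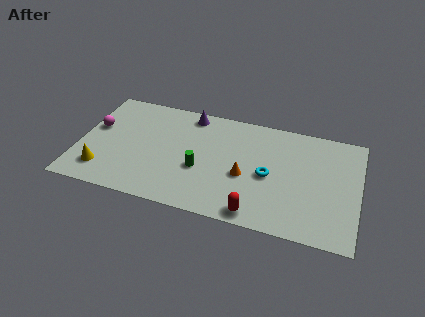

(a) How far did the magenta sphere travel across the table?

2.7

The magenta sphere moved from about (1.9, 2.5) to (0.8, 5.0), a distance of √(1.1² + 2.5²) ≈ 2.7.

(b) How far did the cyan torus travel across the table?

2.2

The cyan torus moved from about (10.2, 1.8) to (10.7, 3.9), a distance of √(0.5² + 2.1²) ≈ 2.2.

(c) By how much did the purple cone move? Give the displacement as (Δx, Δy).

(2.1, 0.9)

The purple cone was at about (3.9, 6.5) and moved to about (6.0, 7.4).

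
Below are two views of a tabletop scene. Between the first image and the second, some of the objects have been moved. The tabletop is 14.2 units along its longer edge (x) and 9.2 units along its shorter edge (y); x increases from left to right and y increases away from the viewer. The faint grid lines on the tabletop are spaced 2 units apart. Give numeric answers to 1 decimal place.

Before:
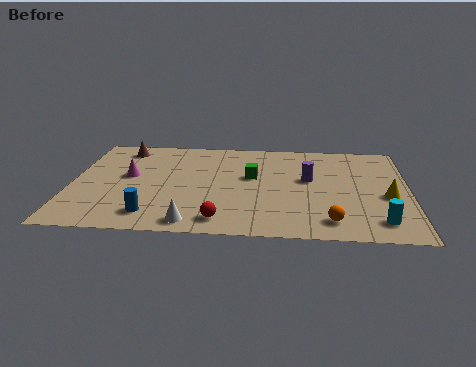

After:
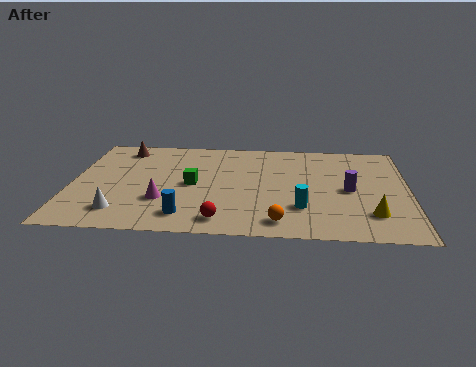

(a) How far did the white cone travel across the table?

3.1

The white cone was near (5.2, 1.0) before and (2.2, 1.8) after, so it travelled √(3.0² + 0.8²) ≈ 3.1 units.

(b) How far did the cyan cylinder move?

3.4

The cyan cylinder was near (12.9, 1.6) before and (9.7, 2.6) after, so it travelled √(3.2² + 1.0²) ≈ 3.4 units.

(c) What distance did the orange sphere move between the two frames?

2.1

The orange sphere was near (10.9, 1.5) before and (8.8, 1.3) after, so it travelled √(2.1² + 0.2²) ≈ 2.1 units.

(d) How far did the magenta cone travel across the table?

2.7

From (2.4, 5.1) to (3.9, 2.9), the magenta cone covered √(1.5² + 2.2²) ≈ 2.7 units.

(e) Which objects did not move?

the red sphere and the brown cone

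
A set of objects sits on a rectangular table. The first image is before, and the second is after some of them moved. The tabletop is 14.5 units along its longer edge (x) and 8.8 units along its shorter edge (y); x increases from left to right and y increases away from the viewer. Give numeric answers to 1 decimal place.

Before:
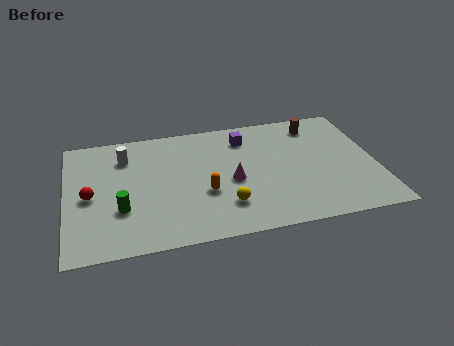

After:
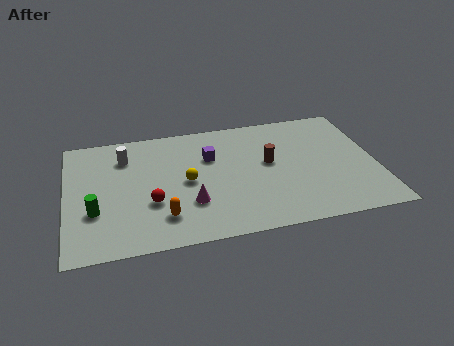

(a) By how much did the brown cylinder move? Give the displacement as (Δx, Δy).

(-2.4, -2.4)

The brown cylinder was at about (11.9, 7.3) and moved to about (9.5, 4.9).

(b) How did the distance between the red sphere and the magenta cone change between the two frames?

-4.8

Before: roughly 6.6 units apart; after: 1.8. That's 4.8 units closer together.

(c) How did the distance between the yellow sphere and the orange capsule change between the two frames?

+1.2

Before: roughly 1.4 units apart; after: 2.6. That's 1.2 units further apart.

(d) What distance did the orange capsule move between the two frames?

2.4

The orange capsule was near (6.4, 3.3) before and (4.4, 2.0) after, so it travelled √(2.0² + 1.3²) ≈ 2.4 units.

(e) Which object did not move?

the white cylinder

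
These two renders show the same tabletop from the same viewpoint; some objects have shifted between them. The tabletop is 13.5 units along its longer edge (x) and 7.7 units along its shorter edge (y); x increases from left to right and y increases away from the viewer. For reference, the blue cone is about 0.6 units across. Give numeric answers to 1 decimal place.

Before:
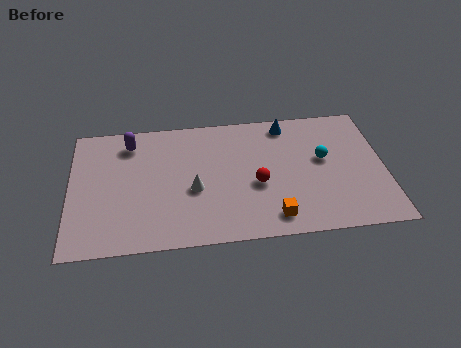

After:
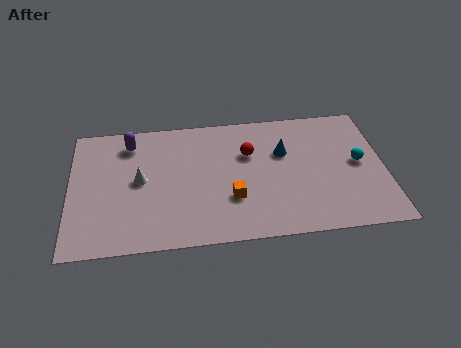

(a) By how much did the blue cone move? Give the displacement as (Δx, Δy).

(-0.2, -1.7)

From the two frames, the blue cone sits at roughly (9.4, 6.7) before and (9.2, 5.0) after.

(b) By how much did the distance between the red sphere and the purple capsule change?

-1.0

They were about 6.2 units apart before and 5.2 after — 1.0 units closer together.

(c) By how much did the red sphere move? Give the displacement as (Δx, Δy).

(-0.3, 1.9)

The red sphere was at about (8.0, 3.2) and moved to about (7.7, 5.1).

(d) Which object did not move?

the purple capsule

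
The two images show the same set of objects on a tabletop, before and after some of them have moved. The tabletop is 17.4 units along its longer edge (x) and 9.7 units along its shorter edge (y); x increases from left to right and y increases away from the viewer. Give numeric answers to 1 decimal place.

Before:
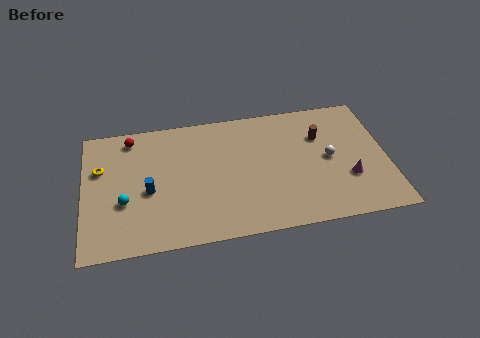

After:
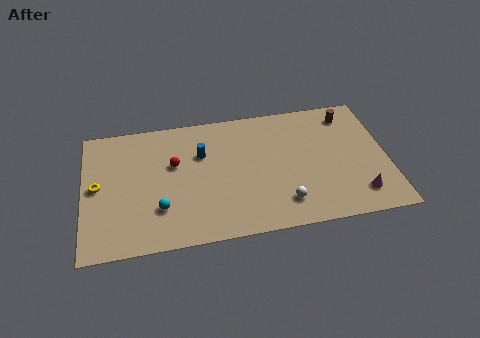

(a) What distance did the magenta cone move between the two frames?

1.4

The magenta cone was near (15.1, 3.2) before and (15.6, 1.9) after, so it travelled √(0.5² + 1.3²) ≈ 1.4 units.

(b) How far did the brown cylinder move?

2.2

The brown cylinder was near (13.7, 6.7) before and (15.4, 8.1) after, so it travelled √(1.7² + 1.4²) ≈ 2.2 units.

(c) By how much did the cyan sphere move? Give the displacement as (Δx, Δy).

(2.0, -0.8)

From the two frames, the cyan sphere sits at roughly (2.3, 3.6) before and (4.3, 2.8) after.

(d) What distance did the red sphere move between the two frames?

3.4

The red sphere moved from about (2.8, 8.4) to (5.2, 6.0), a distance of √(2.4² + 2.4²) ≈ 3.4.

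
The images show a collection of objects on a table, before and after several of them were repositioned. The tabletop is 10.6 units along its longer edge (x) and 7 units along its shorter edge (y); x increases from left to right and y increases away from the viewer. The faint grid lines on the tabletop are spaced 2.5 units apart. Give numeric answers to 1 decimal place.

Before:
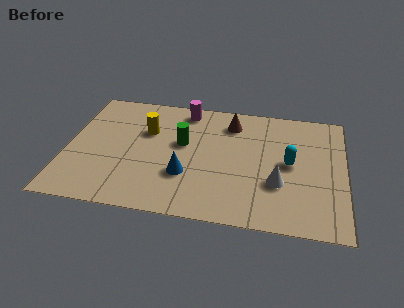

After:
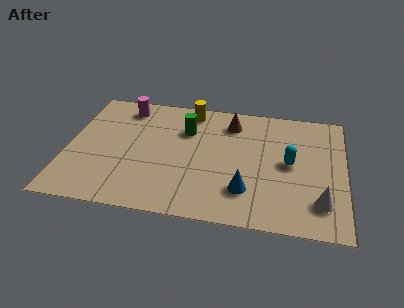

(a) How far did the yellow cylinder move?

2.2

The yellow cylinder moved from about (3.0, 4.6) to (4.6, 6.1), a distance of √(1.6² + 1.5²) ≈ 2.2.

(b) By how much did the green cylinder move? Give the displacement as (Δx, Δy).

(0.1, 0.8)

From the two frames, the green cylinder sits at roughly (4.4, 4.1) before and (4.5, 4.9) after.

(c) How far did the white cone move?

1.8

The white cone moved from about (8.1, 2.4) to (9.7, 1.6), a distance of √(1.6² + 0.8²) ≈ 1.8.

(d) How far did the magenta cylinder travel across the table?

2.3

The magenta cylinder was near (4.4, 6.1) before and (2.1, 5.9) after, so it travelled √(2.3² + 0.2²) ≈ 2.3 units.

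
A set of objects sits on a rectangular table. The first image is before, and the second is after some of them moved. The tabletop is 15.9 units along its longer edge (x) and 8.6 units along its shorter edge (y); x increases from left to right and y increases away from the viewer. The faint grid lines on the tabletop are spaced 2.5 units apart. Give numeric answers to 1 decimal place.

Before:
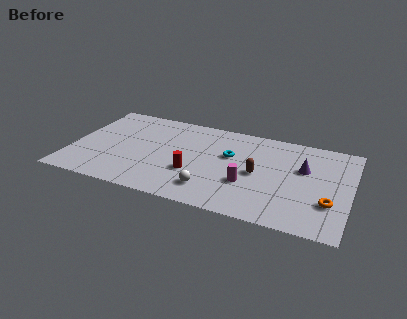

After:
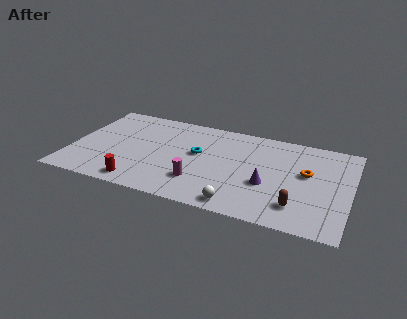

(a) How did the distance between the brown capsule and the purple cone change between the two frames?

-0.5

Before: roughly 2.8 units apart; after: 2.3. That's 0.5 units closer together.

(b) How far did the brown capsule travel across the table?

3.3

From (10.7, 4.1) to (13.1, 1.9), the brown capsule covered √(2.4² + 2.2²) ≈ 3.3 units.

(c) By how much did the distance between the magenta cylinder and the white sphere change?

+0.4

They were about 2.3 units apart before and 2.7 after — 0.4 units further apart.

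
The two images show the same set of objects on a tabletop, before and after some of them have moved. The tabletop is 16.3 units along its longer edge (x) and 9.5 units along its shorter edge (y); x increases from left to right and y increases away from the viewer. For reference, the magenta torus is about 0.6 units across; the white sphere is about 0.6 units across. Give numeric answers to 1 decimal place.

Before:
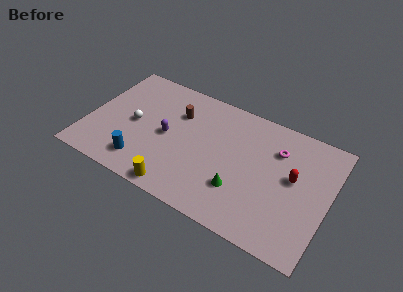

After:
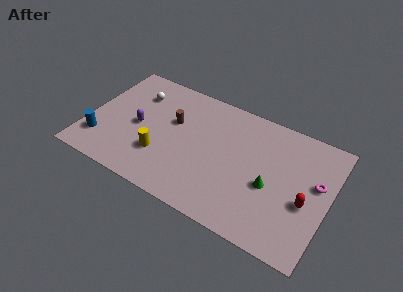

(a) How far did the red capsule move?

1.7

From (13.9, 5.3) to (14.9, 3.9), the red capsule covered √(1.0² + 1.4²) ≈ 1.7 units.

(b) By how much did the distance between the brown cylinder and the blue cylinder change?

+0.6

They were about 5.2 units apart before and 5.8 after — 0.6 units further apart.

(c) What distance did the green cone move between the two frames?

2.2

The green cone was near (10.6, 2.8) before and (12.5, 4.0) after, so it travelled √(1.9² + 1.2²) ≈ 2.2 units.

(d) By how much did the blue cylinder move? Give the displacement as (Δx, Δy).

(-3.0, 0.5)

The blue cylinder was at about (4.1, 1.8) and moved to about (1.1, 2.3).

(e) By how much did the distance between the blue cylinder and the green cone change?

+4.9

Before: roughly 6.6 units apart; after: 11.5. That's 4.9 units further apart.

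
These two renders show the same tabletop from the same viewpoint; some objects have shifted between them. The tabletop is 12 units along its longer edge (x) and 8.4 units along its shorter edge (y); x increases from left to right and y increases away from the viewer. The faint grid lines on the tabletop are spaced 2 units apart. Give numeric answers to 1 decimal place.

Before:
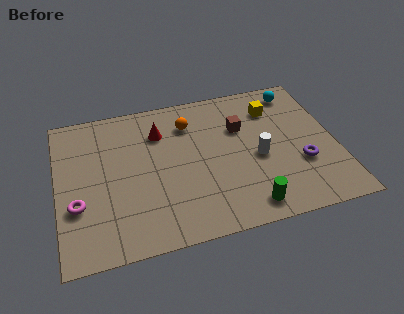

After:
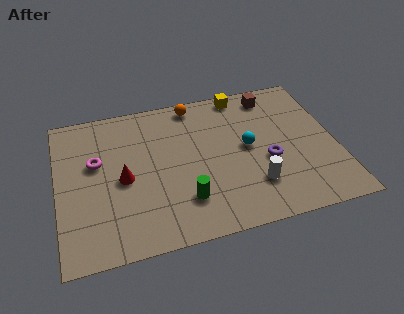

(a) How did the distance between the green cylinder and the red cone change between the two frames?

-3.0

The distance was about 6.1 in the first image and 3.1 in the second, so they moved 3.0 units closer together.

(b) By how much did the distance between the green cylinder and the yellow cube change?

+0.7

The distance was about 5.5 in the first image and 6.2 in the second, so they moved 0.7 units further apart.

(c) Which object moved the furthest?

the cyan sphere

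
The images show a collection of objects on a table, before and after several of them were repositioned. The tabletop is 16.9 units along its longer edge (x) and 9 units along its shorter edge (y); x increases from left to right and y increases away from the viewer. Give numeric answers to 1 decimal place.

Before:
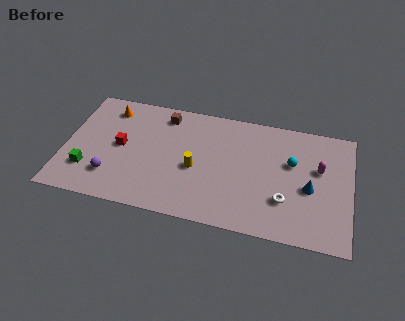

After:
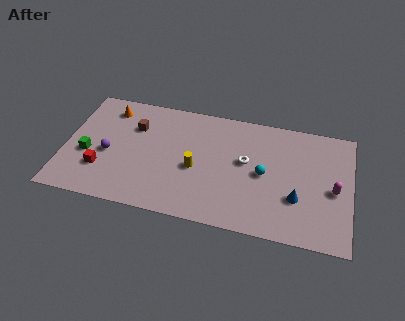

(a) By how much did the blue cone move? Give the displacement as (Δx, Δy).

(-0.7, -0.9)

The blue cone started near (14.5, 3.9) and ended near (13.8, 3.0).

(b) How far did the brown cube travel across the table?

2.1

The brown cube moved from about (5.7, 7.6) to (4.0, 6.3), a distance of √(1.7² + 1.3²) ≈ 2.1.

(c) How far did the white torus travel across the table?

3.4

The white torus moved from about (13.1, 2.7) to (10.7, 5.1), a distance of √(2.4² + 2.4²) ≈ 3.4.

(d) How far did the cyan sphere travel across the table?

2.0

From (13.4, 5.6) to (11.8, 4.4), the cyan sphere covered √(1.6² + 1.2²) ≈ 2.0 units.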